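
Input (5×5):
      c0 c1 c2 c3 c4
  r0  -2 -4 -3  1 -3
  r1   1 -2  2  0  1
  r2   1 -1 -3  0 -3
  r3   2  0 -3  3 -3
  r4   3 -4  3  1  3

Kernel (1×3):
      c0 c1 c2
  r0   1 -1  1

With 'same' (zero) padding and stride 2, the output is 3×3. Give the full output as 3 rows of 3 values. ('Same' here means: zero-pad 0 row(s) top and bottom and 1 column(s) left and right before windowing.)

-2 0 4
-2 2 3
-7 -6 -2

Output[0,0]: The receptive field on the zero-padded input at this output position is [0 -2 -4]. Elementwise product with the kernel and sum: 0·1 + -2·-1 + -4·1.
Output[0,1]: The receptive field on the zero-padded input at this output position is [-4 -3 1]. Elementwise product with the kernel and sum: -4·1 + -3·-1 + 1·1.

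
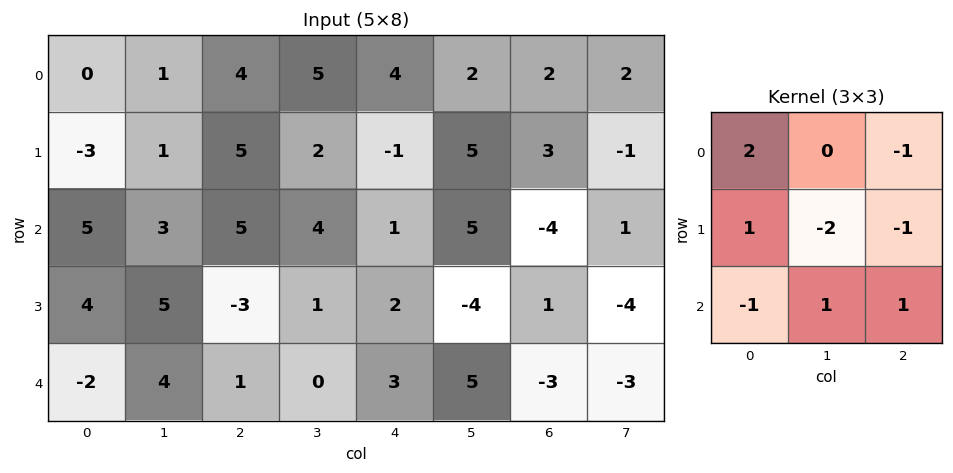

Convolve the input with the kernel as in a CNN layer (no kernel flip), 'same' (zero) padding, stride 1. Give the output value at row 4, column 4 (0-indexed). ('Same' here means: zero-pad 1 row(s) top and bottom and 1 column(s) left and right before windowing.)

The receptive field on the zero-padded input at this output position is [1 2 -4 / 0 3 5 / 0 0 0]. Elementwise product with the kernel and sum: 1·2 + -4·-1 + 0·1 + 3·-2 + 5·-1 + 0·-1 + 0·1 + 0·1.

-5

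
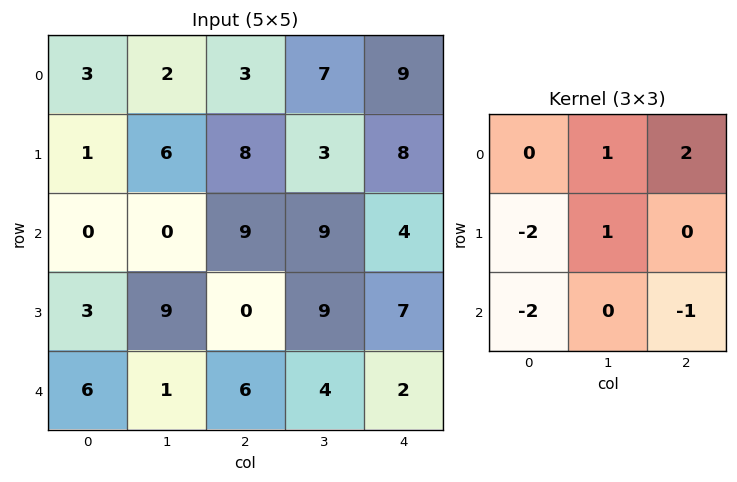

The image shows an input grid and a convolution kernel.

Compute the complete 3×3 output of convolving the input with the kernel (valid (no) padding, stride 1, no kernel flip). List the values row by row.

Output[0,0]: The receptive field on the input at this output position is [3 2 3 / 1 6 8 / 0 0 9]. Elementwise product with the kernel and sum: 2·1 + 3·2 + 1·-2 + 6·1 + 0·-2 + 9·-1.
Output[0,1]: The receptive field on the input at this output position is [2 3 7 / 6 8 3 / 0 9 9]. Elementwise product with the kernel and sum: 3·1 + 7·2 + 6·-2 + 8·1 + 0·-2 + 9·-1.

3 4 -10
16 -4 3
3 3 12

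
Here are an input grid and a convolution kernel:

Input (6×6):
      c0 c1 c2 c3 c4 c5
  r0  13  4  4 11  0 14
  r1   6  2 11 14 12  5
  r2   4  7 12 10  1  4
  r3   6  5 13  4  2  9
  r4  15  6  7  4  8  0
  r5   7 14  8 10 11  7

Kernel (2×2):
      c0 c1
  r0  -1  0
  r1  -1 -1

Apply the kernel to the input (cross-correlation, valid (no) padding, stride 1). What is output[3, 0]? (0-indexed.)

The receptive field on the input at this output position is [6 5 / 15 6]. Elementwise product with the kernel and sum: 6·-1 + 15·-1 + 6·-1.

-27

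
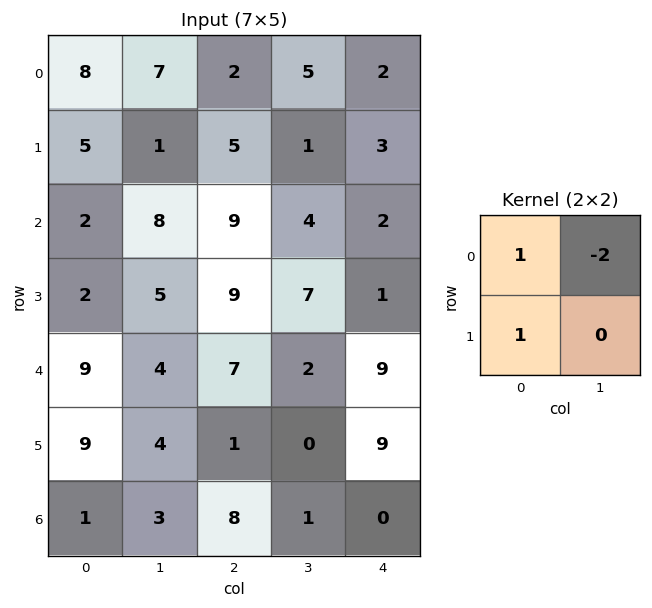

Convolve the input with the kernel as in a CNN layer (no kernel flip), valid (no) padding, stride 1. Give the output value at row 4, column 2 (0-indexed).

4

The receptive field on the input at this output position is [7 2 / 1 0]. Elementwise product with the kernel and sum: 7·1 + 2·-2 + 1·1.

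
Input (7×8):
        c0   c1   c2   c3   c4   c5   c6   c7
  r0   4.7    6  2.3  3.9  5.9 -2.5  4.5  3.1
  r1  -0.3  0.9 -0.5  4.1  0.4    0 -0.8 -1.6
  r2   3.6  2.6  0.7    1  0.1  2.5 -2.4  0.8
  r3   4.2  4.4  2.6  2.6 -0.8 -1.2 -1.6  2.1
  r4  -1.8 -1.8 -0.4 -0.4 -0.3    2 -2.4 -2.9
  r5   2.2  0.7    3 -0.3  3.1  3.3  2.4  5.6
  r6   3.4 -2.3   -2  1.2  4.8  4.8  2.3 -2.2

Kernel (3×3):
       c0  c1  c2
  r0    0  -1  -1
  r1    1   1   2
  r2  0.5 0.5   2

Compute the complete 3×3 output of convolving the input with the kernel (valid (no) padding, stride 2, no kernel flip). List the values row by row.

Output[0,0]: The receptive field on the input at this output position is [4.7 6 2.3 / -0.3 0.9 -0.5 / 3.6 2.6 0.7]. Elementwise product with the kernel and sum: 6·-1 + 2.3·-1 + -0.3·1 + 0.9·1 + -0.5·2 + 3.6·0.5 + 2.6·0.5 + 0.7·2.

-4.2 -4.35 -6.7
7.9 1.5 -9.25
7.65 18.8 21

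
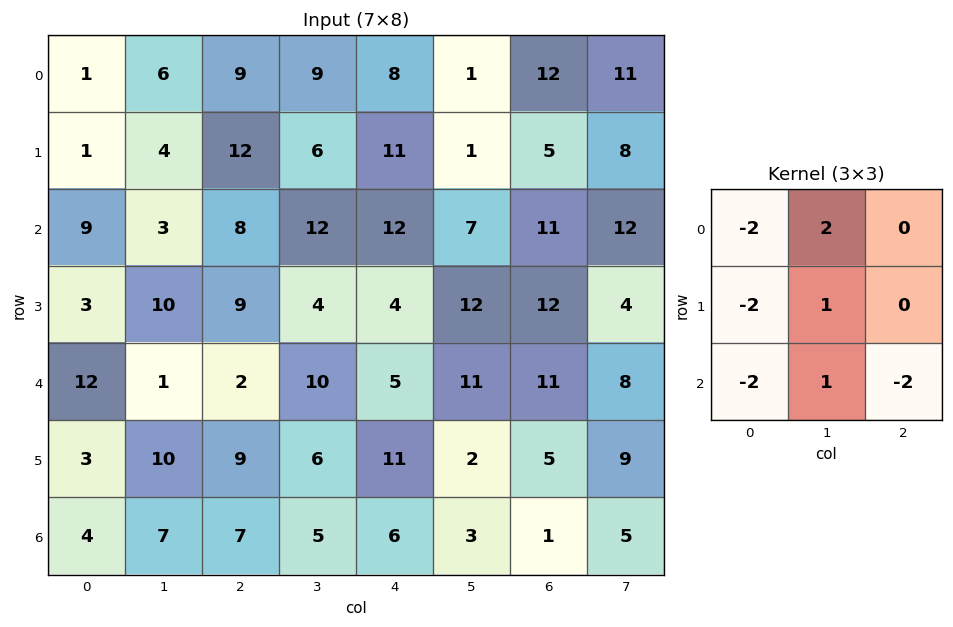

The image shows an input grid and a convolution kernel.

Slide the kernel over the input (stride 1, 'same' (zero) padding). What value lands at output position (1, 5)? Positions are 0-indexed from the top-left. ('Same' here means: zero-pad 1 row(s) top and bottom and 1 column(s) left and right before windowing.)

-74

The receptive field on the zero-padded input at this output position is [8 1 12 / 11 1 5 / 12 7 11]. Elementwise product with the kernel and sum: 8·-2 + 1·2 + 11·-2 + 1·1 + 12·-2 + 7·1 + 11·-2.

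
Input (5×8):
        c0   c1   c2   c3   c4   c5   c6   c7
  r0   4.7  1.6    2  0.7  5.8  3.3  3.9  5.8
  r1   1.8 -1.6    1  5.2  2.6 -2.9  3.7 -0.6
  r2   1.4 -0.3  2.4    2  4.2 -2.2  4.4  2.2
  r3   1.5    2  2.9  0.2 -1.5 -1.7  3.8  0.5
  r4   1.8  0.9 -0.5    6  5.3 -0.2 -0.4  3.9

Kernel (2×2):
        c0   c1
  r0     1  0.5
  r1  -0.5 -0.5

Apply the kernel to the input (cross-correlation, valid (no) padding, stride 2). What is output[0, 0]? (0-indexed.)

5.4

The receptive field on the input at this output position is [4.7 1.6 / 1.8 -1.6]. Elementwise product with the kernel and sum: 4.7·1 + 1.6·0.5 + 1.8·-0.5 + -1.6·-0.5.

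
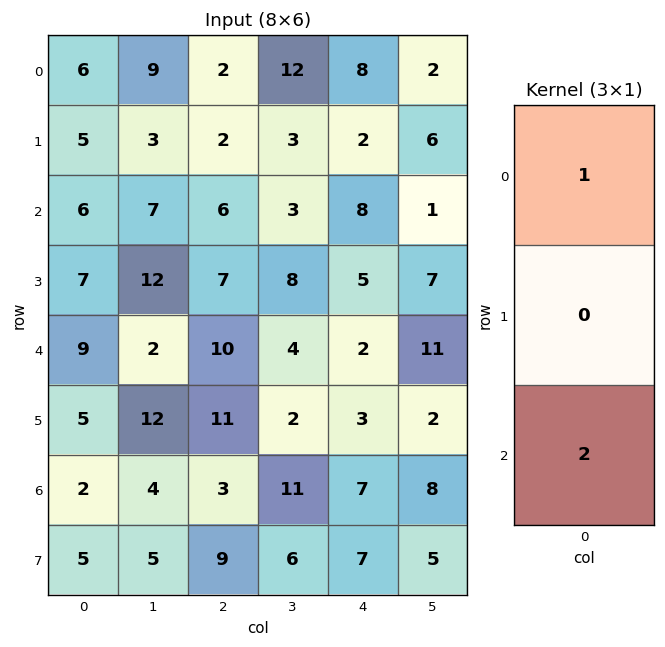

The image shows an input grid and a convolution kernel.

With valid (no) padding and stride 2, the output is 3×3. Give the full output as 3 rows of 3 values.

18 14 24
24 26 12
13 16 16

Output[0,0]: The receptive field on the input at this output position is [6 / 5 / 6]. Elementwise product with the kernel and sum: 6·1 + 6·2.
Output[0,1]: The receptive field on the input at this output position is [2 / 2 / 6]. Elementwise product with the kernel and sum: 2·1 + 6·2.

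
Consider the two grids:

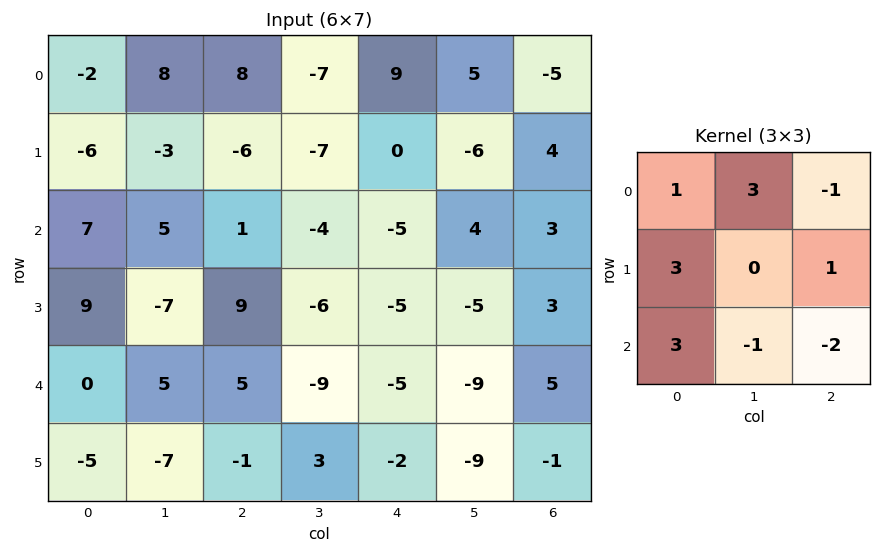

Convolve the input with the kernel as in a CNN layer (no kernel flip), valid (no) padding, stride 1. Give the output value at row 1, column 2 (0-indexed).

14

The receptive field on the input at this output position is [-6 -7 0 / 1 -4 -5 / 9 -6 -5]. Elementwise product with the kernel and sum: -6·1 + -7·3 + 0·-1 + 1·3 + -5·1 + 9·3 + -6·-1 + -5·-2.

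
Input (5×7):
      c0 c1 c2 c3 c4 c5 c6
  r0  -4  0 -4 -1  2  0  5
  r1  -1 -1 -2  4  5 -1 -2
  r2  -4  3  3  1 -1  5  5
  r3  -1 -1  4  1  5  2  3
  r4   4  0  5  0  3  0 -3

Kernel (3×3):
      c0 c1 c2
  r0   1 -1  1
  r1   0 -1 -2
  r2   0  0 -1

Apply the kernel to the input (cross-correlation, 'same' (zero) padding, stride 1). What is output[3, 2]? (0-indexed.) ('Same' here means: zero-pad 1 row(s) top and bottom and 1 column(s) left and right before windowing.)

The receptive field on the zero-padded input at this output position is [3 3 1 / -1 4 1 / 0 5 0]. Elementwise product with the kernel and sum: 3·1 + 3·-1 + 1·1 + 4·-1 + 1·-2 + 0·-1.

-5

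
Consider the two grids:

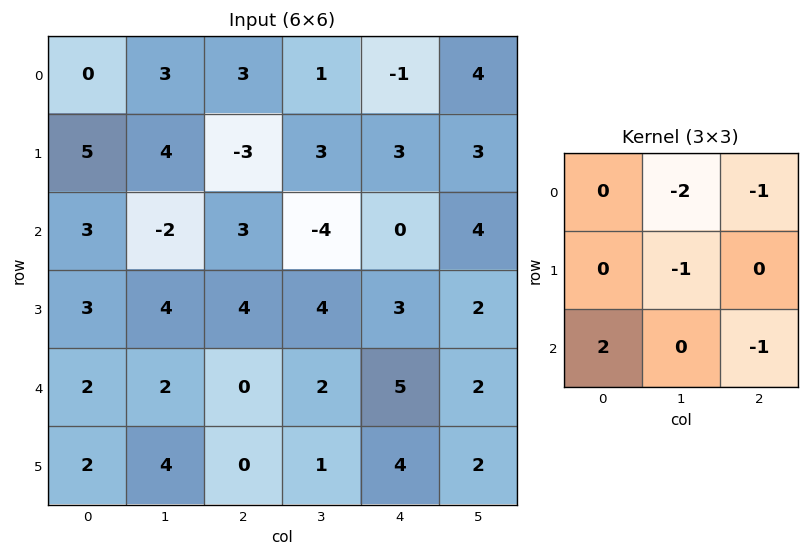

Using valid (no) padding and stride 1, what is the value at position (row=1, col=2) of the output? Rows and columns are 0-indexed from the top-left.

The receptive field on the input at this output position is [-3 3 3 / 3 -4 0 / 4 4 3]. Elementwise product with the kernel and sum: 3·-2 + 3·-1 + -4·-1 + 4·2 + 3·-1.

0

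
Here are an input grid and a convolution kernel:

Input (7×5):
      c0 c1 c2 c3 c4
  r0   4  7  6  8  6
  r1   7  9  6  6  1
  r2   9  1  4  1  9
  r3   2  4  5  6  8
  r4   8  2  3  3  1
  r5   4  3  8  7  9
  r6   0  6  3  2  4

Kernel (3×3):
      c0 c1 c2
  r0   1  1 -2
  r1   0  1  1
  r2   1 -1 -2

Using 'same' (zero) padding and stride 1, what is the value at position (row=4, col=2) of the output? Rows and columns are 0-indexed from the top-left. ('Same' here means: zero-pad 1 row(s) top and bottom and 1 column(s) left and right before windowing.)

The receptive field on the zero-padded input at this output position is [4 5 6 / 2 3 3 / 3 8 7]. Elementwise product with the kernel and sum: 4·1 + 5·1 + 6·-2 + 3·1 + 3·1 + 3·1 + 8·-1 + 7·-2.

-16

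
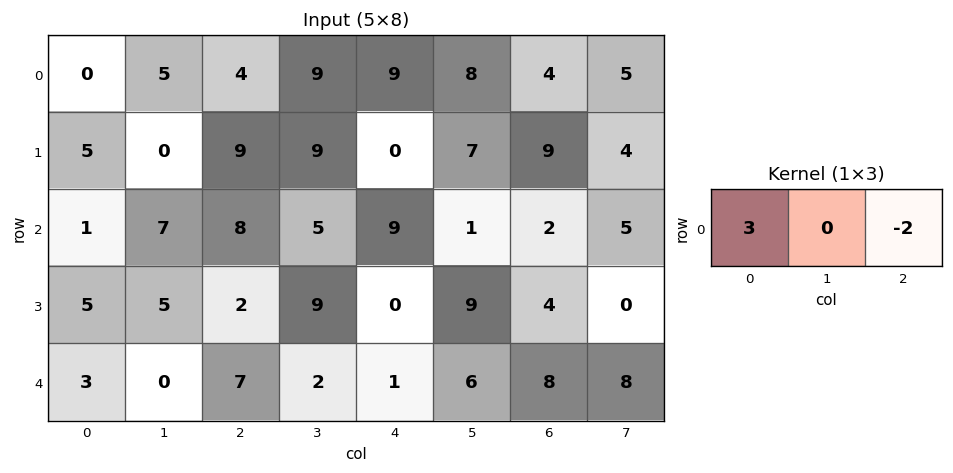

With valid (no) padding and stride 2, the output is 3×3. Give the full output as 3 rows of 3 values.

-8 -6 19
-13 6 23
-5 19 -13

Output[0,0]: The receptive field on the input at this output position is [0 5 4]. Elementwise product with the kernel and sum: 0·3 + 4·-2.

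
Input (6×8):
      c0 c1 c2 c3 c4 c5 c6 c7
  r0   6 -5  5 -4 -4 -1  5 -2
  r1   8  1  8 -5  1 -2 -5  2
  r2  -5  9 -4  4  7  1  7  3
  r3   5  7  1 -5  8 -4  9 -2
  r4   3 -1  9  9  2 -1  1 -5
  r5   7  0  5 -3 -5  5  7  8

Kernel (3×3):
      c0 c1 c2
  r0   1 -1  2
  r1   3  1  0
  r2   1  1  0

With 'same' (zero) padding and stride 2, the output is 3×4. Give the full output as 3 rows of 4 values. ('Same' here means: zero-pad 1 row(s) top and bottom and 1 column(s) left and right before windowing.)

Output[0,0]: The receptive field on the zero-padded input at this output position is [0 0 0 / 0 6 -5 / 0 8 1]. Elementwise product with the kernel and sum: 0·1 + 0·-1 + 0·2 + 0·3 + 6·1 + 0·1 + 8·1.

14 -1 -20 -5
-6 14 12 22
19 7 0 -7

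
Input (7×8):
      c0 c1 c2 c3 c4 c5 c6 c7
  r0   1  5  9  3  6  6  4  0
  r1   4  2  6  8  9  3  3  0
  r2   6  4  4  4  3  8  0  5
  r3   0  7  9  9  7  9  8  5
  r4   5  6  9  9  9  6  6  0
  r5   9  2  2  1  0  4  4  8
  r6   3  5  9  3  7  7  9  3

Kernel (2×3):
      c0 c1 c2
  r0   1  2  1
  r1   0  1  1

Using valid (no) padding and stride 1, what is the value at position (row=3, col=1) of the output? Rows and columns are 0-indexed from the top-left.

52

The receptive field on the input at this output position is [7 9 9 / 6 9 9]. Elementwise product with the kernel and sum: 7·1 + 9·2 + 9·1 + 9·1 + 9·1.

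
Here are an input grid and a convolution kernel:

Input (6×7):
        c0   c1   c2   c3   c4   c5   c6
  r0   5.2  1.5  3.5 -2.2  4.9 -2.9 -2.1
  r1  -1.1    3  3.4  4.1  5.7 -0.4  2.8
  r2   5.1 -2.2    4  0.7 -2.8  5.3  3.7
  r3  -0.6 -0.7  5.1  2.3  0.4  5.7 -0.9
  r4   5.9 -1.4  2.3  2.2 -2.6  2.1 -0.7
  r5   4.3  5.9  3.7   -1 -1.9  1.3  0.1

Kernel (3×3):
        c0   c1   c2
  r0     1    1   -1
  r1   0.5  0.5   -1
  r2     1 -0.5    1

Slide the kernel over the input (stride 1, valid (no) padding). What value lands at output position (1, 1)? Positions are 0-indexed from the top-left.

The receptive field on the input at this output position is [3 3.4 4.1 / -2.2 4 0.7 / -0.7 5.1 2.3]. Elementwise product with the kernel and sum: 3·1 + 3.4·1 + 4.1·-1 + -2.2·0.5 + 4·0.5 + 0.7·-1 + -0.7·1 + 5.1·-0.5 + 2.3·1.

1.55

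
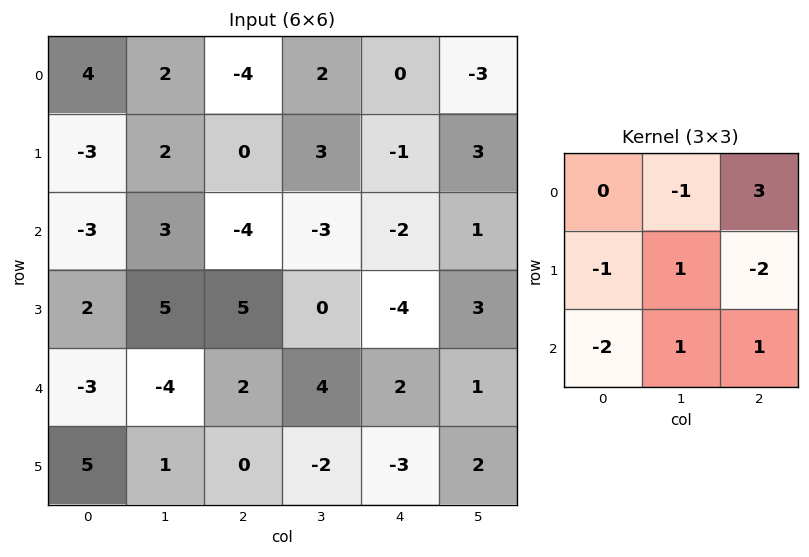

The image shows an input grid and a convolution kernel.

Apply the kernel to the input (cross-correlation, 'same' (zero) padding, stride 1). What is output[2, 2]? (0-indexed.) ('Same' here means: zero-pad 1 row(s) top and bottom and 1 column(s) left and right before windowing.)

The receptive field on the zero-padded input at this output position is [2 0 3 / 3 -4 -3 / 5 5 0]. Elementwise product with the kernel and sum: 0·-1 + 3·3 + 3·-1 + -4·1 + -3·-2 + 5·-2 + 5·1 + 0·1.

3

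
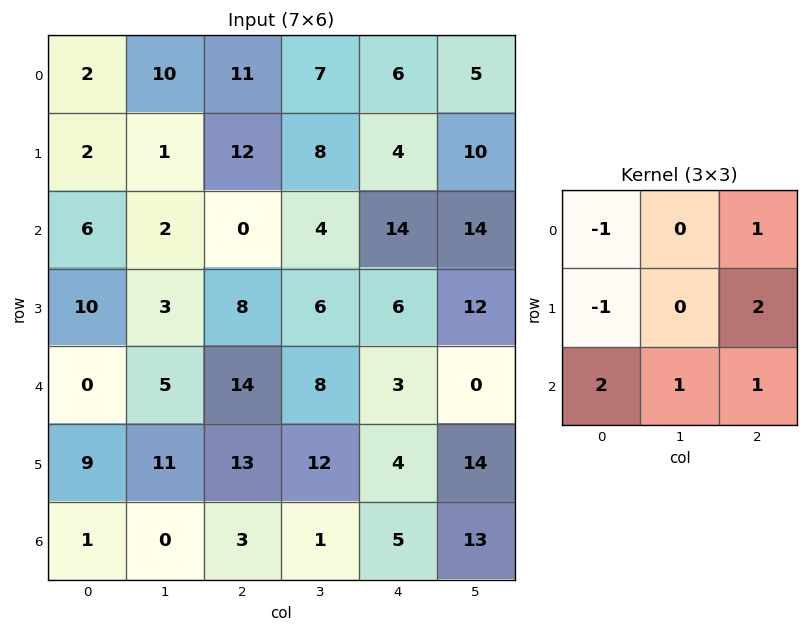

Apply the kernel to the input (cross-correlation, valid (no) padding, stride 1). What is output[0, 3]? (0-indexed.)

46

The receptive field on the input at this output position is [7 6 5 / 8 4 10 / 4 14 14]. Elementwise product with the kernel and sum: 7·-1 + 5·1 + 8·-1 + 10·2 + 4·2 + 14·1 + 14·1.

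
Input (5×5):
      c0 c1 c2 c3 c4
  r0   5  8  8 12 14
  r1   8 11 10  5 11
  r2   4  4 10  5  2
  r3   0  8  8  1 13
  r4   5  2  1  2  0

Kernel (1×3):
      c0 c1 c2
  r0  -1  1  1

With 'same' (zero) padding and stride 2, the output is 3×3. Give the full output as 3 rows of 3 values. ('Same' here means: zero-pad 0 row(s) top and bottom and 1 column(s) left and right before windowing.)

13 12 2
8 11 -3
7 1 -2

Output[0,0]: The receptive field on the zero-padded input at this output position is [0 5 8]. Elementwise product with the kernel and sum: 0·-1 + 5·1 + 8·1.
Output[0,1]: The receptive field on the zero-padded input at this output position is [8 8 12]. Elementwise product with the kernel and sum: 8·-1 + 8·1 + 12·1.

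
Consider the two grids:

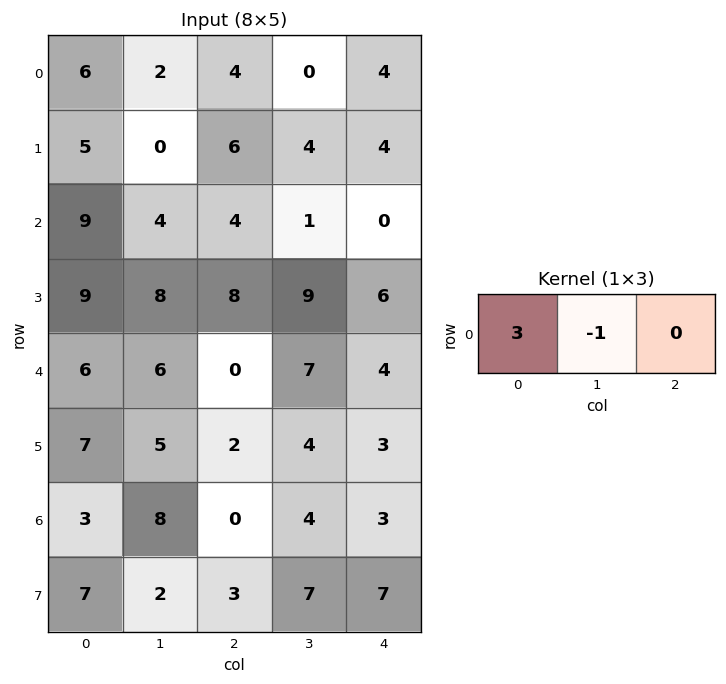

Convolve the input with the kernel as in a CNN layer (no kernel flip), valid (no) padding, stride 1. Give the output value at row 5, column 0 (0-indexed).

16

The receptive field on the input at this output position is [7 5 2]. Elementwise product with the kernel and sum: 7·3 + 5·-1.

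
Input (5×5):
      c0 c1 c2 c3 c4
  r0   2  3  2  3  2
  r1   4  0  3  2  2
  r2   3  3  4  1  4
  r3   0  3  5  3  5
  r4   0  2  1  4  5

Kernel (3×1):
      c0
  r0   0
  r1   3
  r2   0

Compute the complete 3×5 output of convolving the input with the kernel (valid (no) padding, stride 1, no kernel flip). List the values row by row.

Output[0,0]: The receptive field on the input at this output position is [2 / 4 / 3]. Elementwise product with the kernel and sum: 4·3.
Output[0,1]: The receptive field on the input at this output position is [3 / 0 / 3]. Elementwise product with the kernel and sum: 0·3.

12 0 9 6 6
9 9 12 3 12
0 9 15 9 15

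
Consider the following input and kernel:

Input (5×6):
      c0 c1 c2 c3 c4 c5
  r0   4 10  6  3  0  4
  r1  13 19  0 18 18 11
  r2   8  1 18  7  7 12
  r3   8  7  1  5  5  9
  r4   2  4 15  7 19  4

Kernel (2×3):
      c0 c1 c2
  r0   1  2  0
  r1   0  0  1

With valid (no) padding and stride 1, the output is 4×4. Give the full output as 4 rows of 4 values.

24 40 30 14
69 26 43 66
11 42 37 30
37 16 30 19

Output[0,0]: The receptive field on the input at this output position is [4 10 6 / 13 19 0]. Elementwise product with the kernel and sum: 4·1 + 10·2 + 0·1.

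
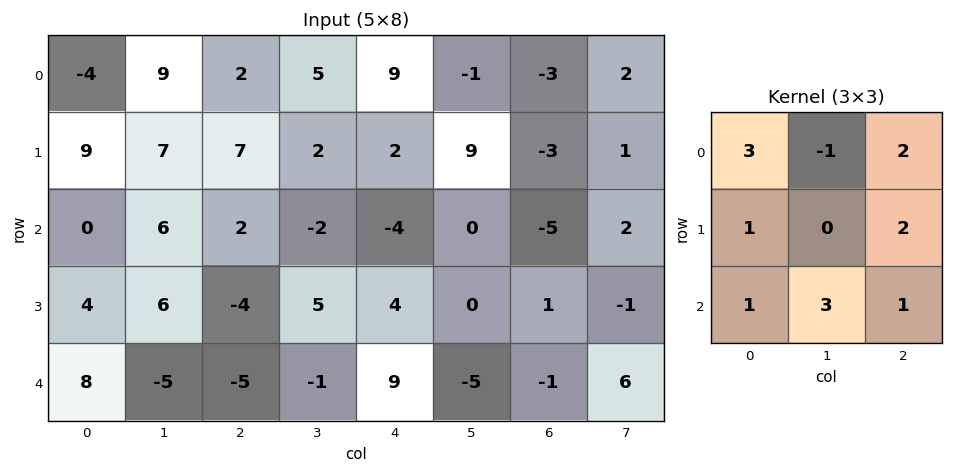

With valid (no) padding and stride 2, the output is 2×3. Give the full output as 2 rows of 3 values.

26 22 9
-18 5 -23

Output[0,0]: The receptive field on the input at this output position is [-4 9 2 / 9 7 7 / 0 6 2]. Elementwise product with the kernel and sum: -4·3 + 9·-1 + 2·2 + 9·1 + 7·2 + 0·1 + 6·3 + 2·1.
Output[0,1]: The receptive field on the input at this output position is [2 5 9 / 7 2 2 / 2 -2 -4]. Elementwise product with the kernel and sum: 2·3 + 5·-1 + 9·2 + 7·1 + 2·2 + 2·1 + -2·3 + -4·1.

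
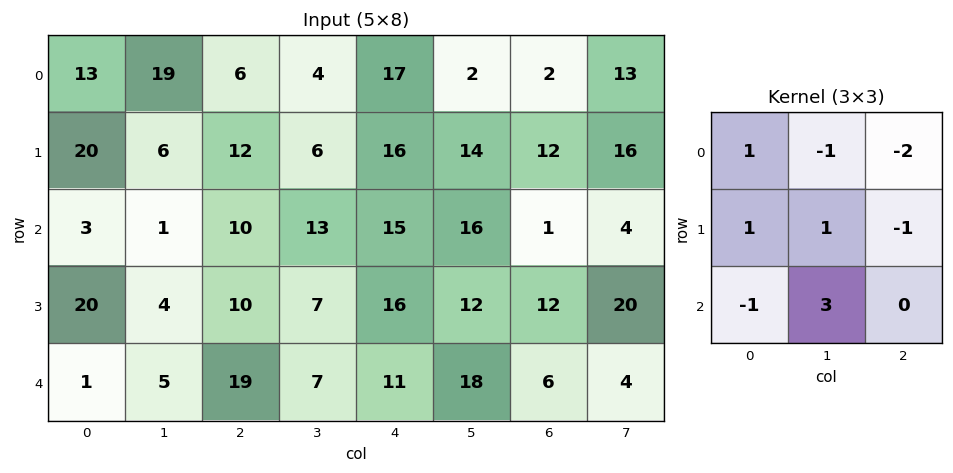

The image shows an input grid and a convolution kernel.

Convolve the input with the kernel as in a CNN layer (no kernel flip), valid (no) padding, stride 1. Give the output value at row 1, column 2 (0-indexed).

The receptive field on the input at this output position is [12 6 16 / 10 13 15 / 10 7 16]. Elementwise product with the kernel and sum: 12·1 + 6·-1 + 16·-2 + 10·1 + 13·1 + 15·-1 + 10·-1 + 7·3.

-7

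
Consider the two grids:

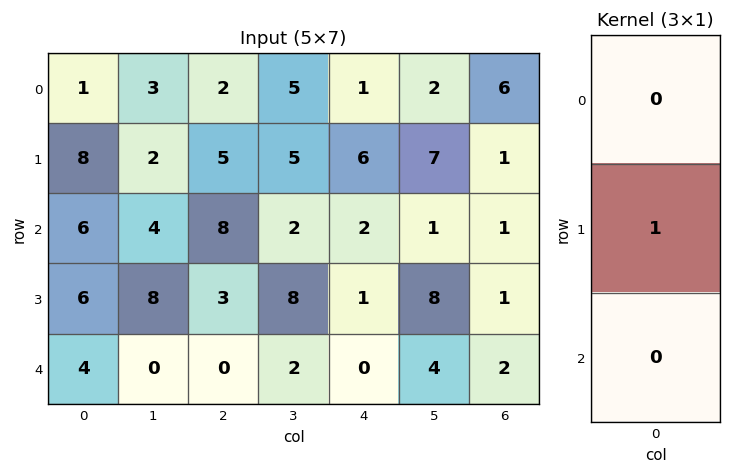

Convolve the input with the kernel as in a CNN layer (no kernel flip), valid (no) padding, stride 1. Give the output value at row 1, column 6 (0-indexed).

The receptive field on the input at this output position is [1 / 1 / 1]. Elementwise product with the kernel and sum: 1·1.

1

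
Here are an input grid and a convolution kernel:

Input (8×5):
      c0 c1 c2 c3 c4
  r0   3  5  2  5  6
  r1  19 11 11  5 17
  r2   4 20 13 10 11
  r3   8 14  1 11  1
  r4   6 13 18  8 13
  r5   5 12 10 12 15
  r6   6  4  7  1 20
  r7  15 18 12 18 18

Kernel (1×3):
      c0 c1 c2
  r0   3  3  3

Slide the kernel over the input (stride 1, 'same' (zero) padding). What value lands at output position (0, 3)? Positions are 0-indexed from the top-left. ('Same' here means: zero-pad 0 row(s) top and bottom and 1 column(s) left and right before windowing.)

39

The receptive field on the zero-padded input at this output position is [2 5 6]. Elementwise product with the kernel and sum: 2·3 + 5·3 + 6·3.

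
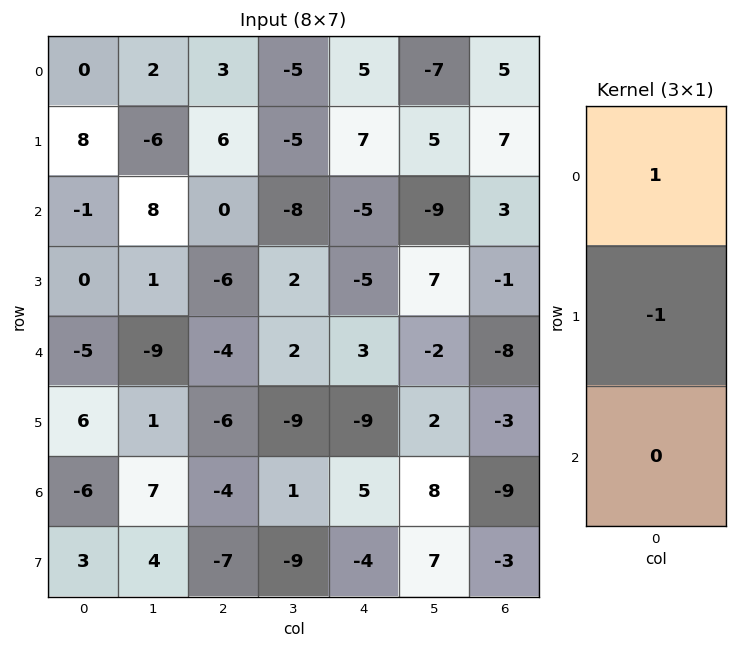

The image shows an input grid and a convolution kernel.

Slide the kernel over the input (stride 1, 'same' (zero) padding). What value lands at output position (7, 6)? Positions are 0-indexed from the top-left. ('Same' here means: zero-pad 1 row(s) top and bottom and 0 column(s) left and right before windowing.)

The receptive field on the zero-padded input at this output position is [-9 / -3 / 0]. Elementwise product with the kernel and sum: -9·1 + -3·-1.

-6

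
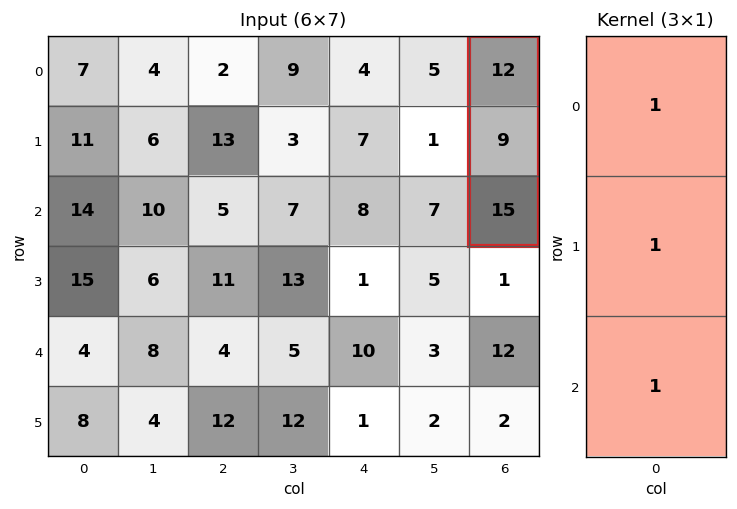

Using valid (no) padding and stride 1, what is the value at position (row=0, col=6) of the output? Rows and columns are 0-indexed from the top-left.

36

The receptive field on the input at this output position is [12 / 9 / 15]. Elementwise product with the kernel and sum: 12·1 + 9·1 + 15·1.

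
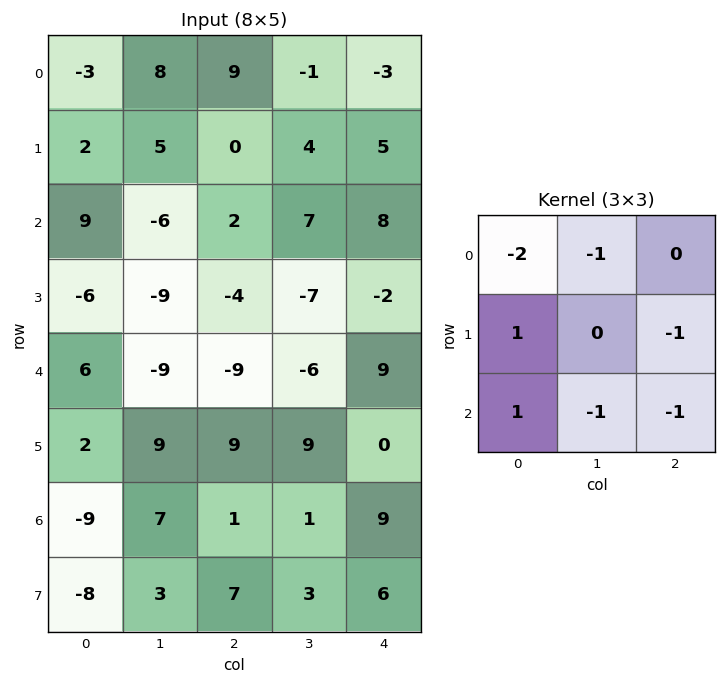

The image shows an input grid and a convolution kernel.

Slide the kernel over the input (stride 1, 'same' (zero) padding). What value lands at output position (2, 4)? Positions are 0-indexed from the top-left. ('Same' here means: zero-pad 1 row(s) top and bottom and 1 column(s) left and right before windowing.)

-11

The receptive field on the zero-padded input at this output position is [4 5 0 / 7 8 0 / -7 -2 0]. Elementwise product with the kernel and sum: 4·-2 + 5·-1 + 7·1 + 0·-1 + -7·1 + -2·-1 + 0·-1.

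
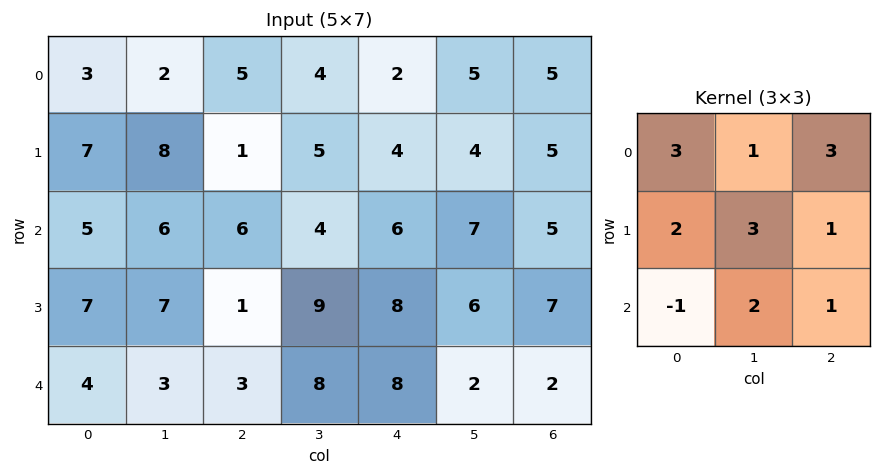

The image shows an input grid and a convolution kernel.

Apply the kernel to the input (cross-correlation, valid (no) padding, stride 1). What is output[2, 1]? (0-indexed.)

The receptive field on the input at this output position is [6 6 4 / 7 1 9 / 3 3 8]. Elementwise product with the kernel and sum: 6·3 + 6·1 + 4·3 + 7·2 + 1·3 + 9·1 + 3·-1 + 3·2 + 8·1.

73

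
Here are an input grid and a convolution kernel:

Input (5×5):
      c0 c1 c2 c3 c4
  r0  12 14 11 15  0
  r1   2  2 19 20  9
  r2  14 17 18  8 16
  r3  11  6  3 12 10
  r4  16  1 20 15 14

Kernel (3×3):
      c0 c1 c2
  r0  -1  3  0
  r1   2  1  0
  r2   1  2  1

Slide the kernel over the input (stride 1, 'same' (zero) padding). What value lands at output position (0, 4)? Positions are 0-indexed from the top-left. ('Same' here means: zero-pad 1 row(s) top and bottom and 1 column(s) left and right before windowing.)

68

The receptive field on the zero-padded input at this output position is [0 0 0 / 15 0 0 / 20 9 0]. Elementwise product with the kernel and sum: 0·-1 + 0·3 + 15·2 + 0·1 + 20·1 + 9·2 + 0·1.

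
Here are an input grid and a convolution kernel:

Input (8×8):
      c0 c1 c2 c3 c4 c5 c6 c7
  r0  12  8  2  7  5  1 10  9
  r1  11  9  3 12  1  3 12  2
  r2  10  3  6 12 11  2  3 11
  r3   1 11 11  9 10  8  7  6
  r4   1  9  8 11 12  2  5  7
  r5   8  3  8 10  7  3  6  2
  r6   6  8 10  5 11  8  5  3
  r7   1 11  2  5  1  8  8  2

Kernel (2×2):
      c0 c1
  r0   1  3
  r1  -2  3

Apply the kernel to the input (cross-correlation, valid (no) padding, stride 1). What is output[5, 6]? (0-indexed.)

The receptive field on the input at this output position is [6 2 / 5 3]. Elementwise product with the kernel and sum: 6·1 + 2·3 + 5·-2 + 3·3.

11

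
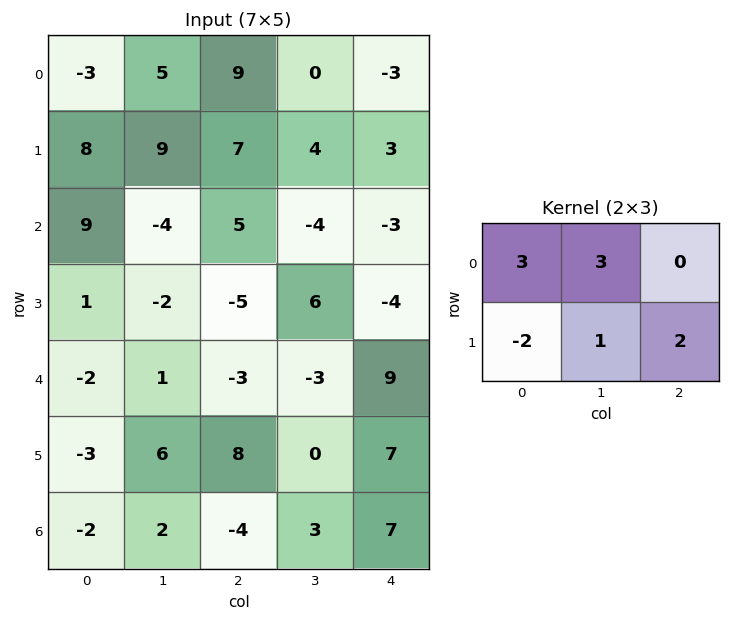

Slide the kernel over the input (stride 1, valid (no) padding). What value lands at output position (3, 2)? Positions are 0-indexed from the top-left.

The receptive field on the input at this output position is [-5 6 -4 / -3 -3 9]. Elementwise product with the kernel and sum: -5·3 + 6·3 + -3·-2 + -3·1 + 9·2.

24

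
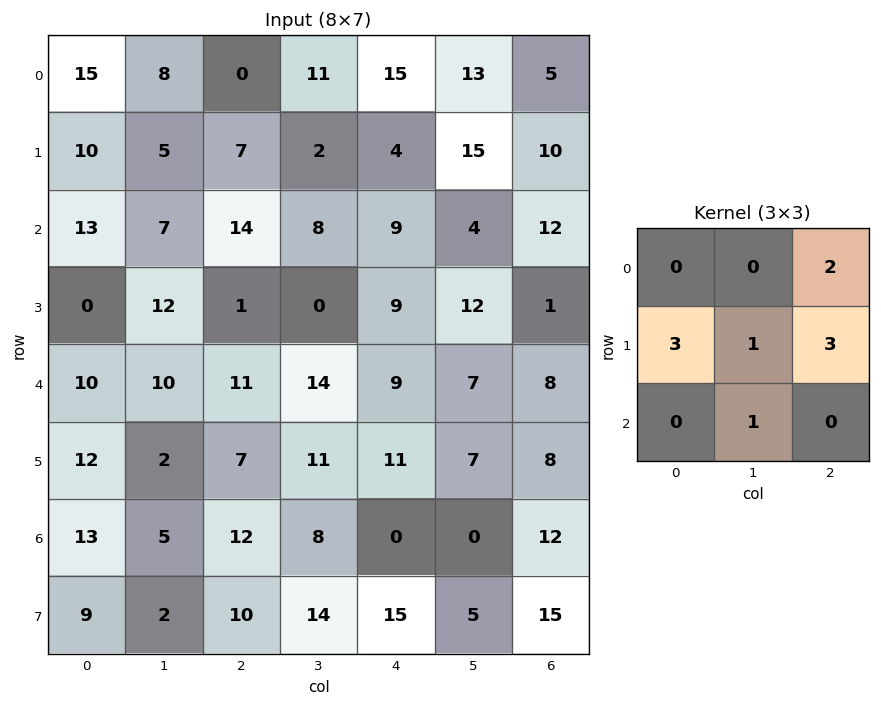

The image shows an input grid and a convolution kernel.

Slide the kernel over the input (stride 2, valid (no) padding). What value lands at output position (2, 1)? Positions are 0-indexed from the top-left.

The receptive field on the input at this output position is [11 14 9 / 7 11 11 / 12 8 0]. Elementwise product with the kernel and sum: 9·2 + 7·3 + 11·1 + 11·3 + 8·1.

91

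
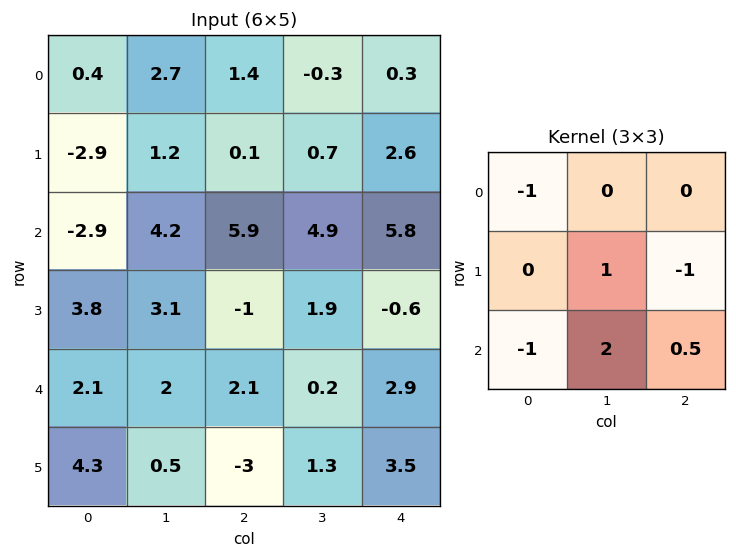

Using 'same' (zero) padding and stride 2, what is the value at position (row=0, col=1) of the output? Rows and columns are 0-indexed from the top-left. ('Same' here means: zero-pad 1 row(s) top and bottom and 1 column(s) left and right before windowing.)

The receptive field on the zero-padded input at this output position is [0 0 0 / 2.7 1.4 -0.3 / 1.2 0.1 0.7]. Elementwise product with the kernel and sum: 0·-1 + 1.4·1 + -0.3·-1 + 1.2·-1 + 0.1·2 + 0.7·0.5.

1.05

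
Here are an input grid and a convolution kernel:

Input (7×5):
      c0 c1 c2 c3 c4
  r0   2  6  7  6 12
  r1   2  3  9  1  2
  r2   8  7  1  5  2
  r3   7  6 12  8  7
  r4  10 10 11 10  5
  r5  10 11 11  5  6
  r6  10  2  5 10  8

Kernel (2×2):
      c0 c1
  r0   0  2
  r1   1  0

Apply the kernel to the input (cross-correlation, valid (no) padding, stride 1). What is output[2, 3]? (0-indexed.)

The receptive field on the input at this output position is [5 2 / 8 7]. Elementwise product with the kernel and sum: 2·2 + 8·1.

12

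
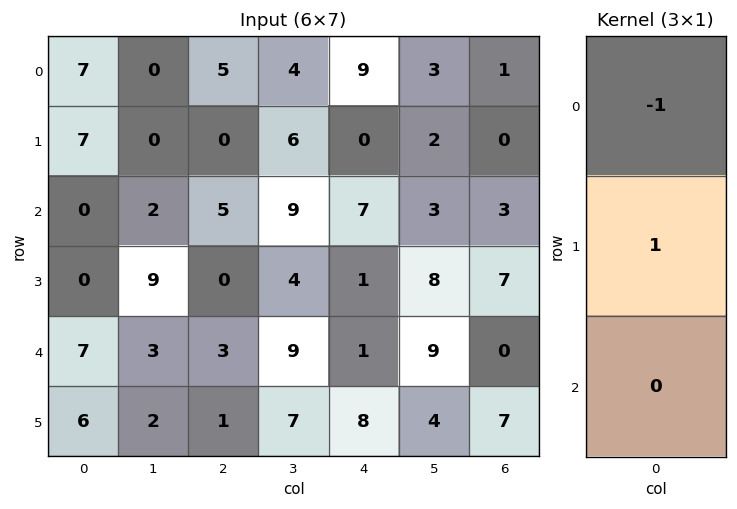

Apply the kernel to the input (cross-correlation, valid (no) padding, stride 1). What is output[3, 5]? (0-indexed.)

The receptive field on the input at this output position is [8 / 9 / 4]. Elementwise product with the kernel and sum: 8·-1 + 9·1.

1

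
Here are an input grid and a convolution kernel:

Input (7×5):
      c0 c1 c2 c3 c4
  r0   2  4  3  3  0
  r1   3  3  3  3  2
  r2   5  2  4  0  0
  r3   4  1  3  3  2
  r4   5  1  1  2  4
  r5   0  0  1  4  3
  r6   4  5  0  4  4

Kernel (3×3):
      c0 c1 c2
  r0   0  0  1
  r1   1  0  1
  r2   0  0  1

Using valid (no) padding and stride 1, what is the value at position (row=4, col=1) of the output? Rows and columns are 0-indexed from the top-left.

The receptive field on the input at this output position is [1 1 2 / 0 1 4 / 5 0 4]. Elementwise product with the kernel and sum: 2·1 + 0·1 + 4·1 + 4·1.

10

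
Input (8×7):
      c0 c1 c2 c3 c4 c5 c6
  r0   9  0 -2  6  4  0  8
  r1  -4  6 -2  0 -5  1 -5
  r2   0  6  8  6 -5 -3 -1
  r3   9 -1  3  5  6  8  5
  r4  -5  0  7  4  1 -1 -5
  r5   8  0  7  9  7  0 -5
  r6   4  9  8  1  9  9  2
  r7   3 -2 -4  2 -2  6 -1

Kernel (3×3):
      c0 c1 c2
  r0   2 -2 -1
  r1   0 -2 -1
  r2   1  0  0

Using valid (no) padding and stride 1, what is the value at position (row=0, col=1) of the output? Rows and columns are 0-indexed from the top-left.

8

The receptive field on the input at this output position is [0 -2 6 / 6 -2 0 / 6 8 6]. Elementwise product with the kernel and sum: 0·2 + -2·-2 + 6·-1 + -2·-2 + 0·-1 + 6·1.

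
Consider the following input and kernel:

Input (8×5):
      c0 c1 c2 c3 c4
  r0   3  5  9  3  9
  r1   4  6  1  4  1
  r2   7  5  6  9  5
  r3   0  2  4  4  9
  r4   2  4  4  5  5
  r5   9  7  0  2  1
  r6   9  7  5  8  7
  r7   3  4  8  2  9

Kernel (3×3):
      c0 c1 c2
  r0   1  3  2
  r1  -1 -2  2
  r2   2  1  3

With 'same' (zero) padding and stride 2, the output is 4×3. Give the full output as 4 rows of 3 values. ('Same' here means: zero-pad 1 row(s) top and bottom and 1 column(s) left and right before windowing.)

Output[0,0]: The receptive field on the zero-padded input at this output position is [0 0 0 / 0 3 5 / 0 4 6]. Elementwise product with the kernel and sum: 0·1 + 0·3 + 0·2 + 0·-1 + 3·-2 + 5·2 + 0·2 + 4·1 + 6·3.

26 8 -12
26 38 5
38 40 21
52 32 -4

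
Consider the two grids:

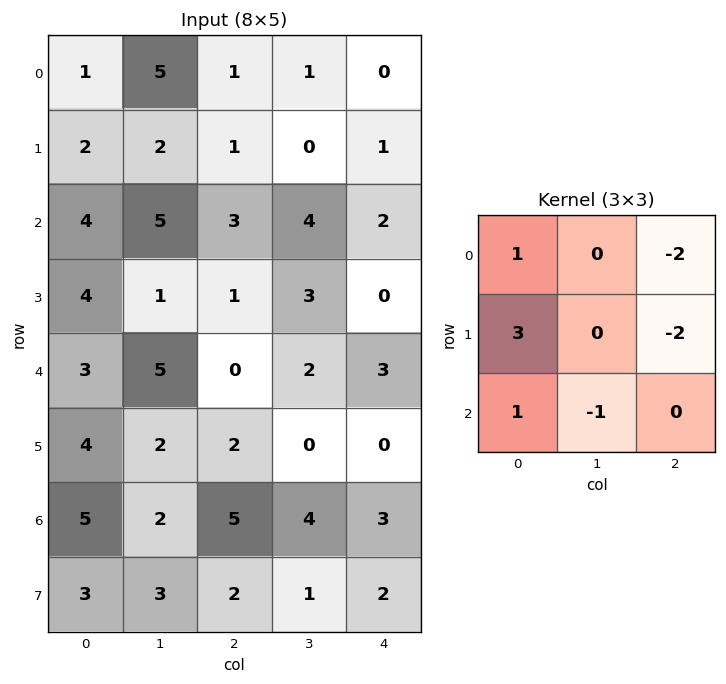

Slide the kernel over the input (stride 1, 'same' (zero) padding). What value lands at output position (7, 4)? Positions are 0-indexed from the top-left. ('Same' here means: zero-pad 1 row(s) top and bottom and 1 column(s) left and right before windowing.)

7

The receptive field on the zero-padded input at this output position is [4 3 0 / 1 2 0 / 0 0 0]. Elementwise product with the kernel and sum: 4·1 + 0·-2 + 1·3 + 0·-2 + 0·1 + 0·-1.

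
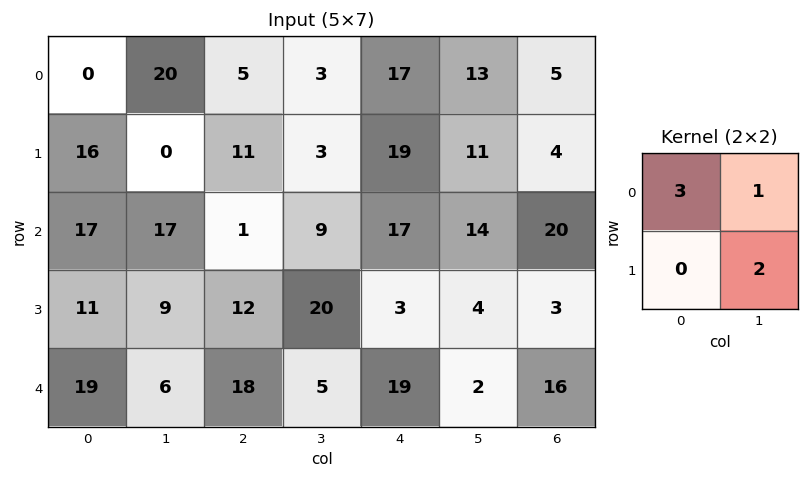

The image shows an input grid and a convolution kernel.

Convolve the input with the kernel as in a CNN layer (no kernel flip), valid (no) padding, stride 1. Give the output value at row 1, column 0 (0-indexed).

The receptive field on the input at this output position is [16 0 / 17 17]. Elementwise product with the kernel and sum: 16·3 + 0·1 + 17·2.

82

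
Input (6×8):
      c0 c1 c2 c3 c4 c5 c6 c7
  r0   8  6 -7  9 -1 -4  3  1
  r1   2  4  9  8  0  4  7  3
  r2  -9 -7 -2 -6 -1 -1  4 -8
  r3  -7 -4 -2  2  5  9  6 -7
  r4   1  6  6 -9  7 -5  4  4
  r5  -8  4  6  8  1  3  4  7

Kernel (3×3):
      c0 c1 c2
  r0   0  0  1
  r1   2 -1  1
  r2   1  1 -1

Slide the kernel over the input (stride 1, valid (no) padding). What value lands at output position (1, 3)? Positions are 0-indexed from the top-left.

-10

The receptive field on the input at this output position is [8 0 4 / -6 -1 -1 / 2 5 9]. Elementwise product with the kernel and sum: 4·1 + -6·2 + -1·-1 + -1·1 + 2·1 + 5·1 + 9·-1.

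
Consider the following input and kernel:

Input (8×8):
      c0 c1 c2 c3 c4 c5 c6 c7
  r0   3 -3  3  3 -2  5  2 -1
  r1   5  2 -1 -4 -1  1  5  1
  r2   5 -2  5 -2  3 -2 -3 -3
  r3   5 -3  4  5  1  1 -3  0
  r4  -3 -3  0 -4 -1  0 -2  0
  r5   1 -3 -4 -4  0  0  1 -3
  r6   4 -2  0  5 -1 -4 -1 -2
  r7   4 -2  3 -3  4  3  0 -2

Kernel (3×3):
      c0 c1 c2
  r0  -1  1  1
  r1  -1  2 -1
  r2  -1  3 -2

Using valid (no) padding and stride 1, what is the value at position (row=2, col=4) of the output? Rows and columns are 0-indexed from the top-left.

The receptive field on the input at this output position is [3 -2 -3 / 1 1 -3 / -1 0 -2]. Elementwise product with the kernel and sum: 3·-1 + -2·1 + -3·1 + 1·-1 + 1·2 + -3·-1 + -1·-1 + 0·3 + -2·-2.

1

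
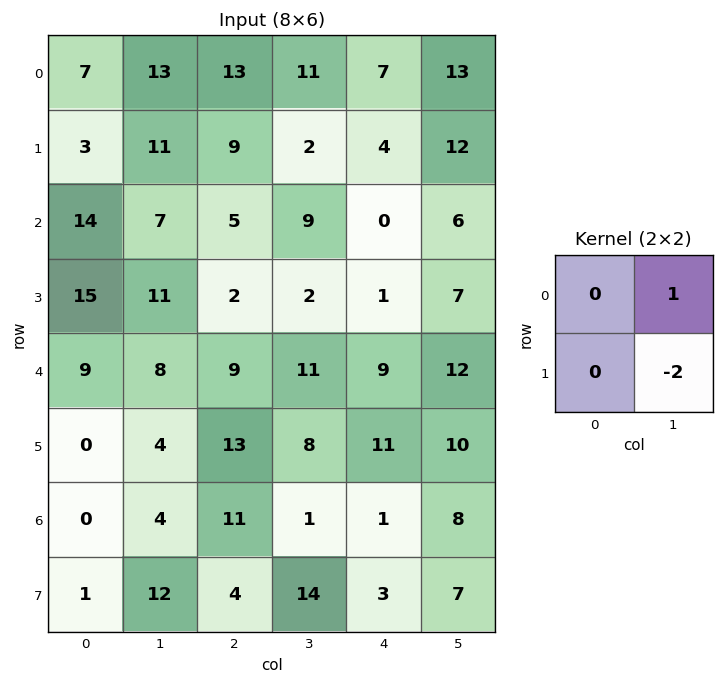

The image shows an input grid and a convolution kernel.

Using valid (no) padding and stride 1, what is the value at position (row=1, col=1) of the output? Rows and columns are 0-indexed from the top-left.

-1

The receptive field on the input at this output position is [11 9 / 7 5]. Elementwise product with the kernel and sum: 9·1 + 5·-2.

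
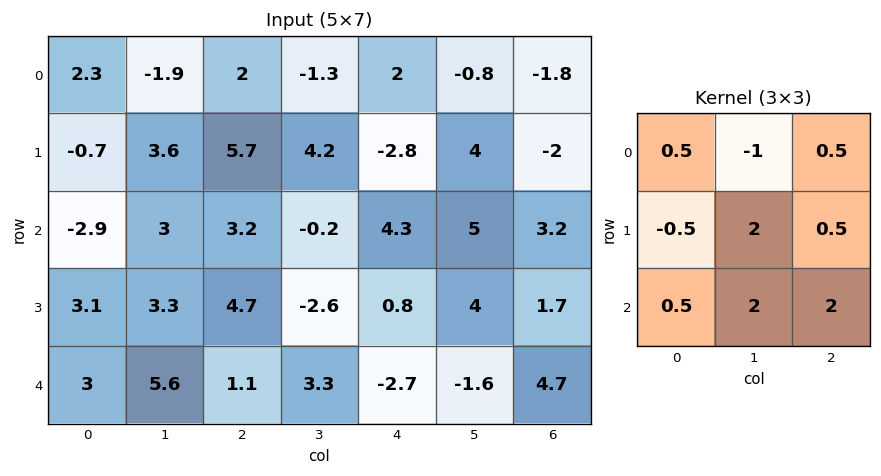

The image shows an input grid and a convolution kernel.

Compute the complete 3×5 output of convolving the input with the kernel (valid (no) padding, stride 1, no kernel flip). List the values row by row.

Output[0,0]: The receptive field on the input at this output position is [2.3 -1.9 2 / -0.7 3.6 5.7 / -2.9 3 3.2]. Elementwise product with the kernel and sum: 2.3·0.5 + -1.9·-1 + 2·0.5 + -0.7·-0.5 + 3.6·2 + 5.7·0.5 + -2.9·0.5 + 3·2 + 3.2·2.

25.4 15.6 17.25 9.75 27.85
25.5 8.85 -3.85 26.4 14.85
19.45 16.25 -1.45 -3.95 12.05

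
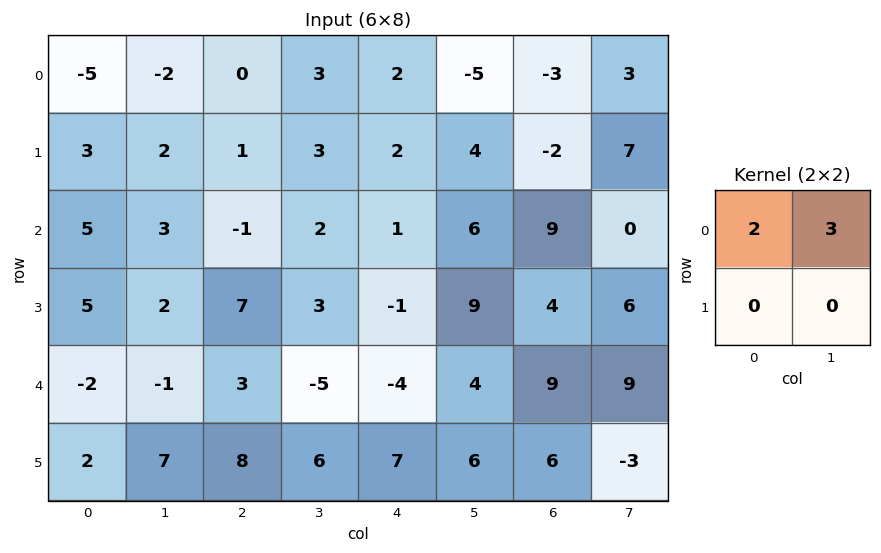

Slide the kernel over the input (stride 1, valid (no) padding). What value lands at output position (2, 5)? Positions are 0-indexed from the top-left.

39

The receptive field on the input at this output position is [6 9 / 9 4]. Elementwise product with the kernel and sum: 6·2 + 9·3.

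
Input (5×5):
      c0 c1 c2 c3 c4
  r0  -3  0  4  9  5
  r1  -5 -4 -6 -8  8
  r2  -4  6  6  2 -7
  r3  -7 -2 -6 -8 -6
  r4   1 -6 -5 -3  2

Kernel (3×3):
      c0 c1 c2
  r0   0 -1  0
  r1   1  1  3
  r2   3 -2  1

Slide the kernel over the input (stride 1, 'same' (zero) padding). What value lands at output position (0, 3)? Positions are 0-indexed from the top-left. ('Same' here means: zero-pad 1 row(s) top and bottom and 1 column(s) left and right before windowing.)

34

The receptive field on the zero-padded input at this output position is [0 0 0 / 4 9 5 / -6 -8 8]. Elementwise product with the kernel and sum: 0·-1 + 4·1 + 9·1 + 5·3 + -6·3 + -8·-2 + 8·1.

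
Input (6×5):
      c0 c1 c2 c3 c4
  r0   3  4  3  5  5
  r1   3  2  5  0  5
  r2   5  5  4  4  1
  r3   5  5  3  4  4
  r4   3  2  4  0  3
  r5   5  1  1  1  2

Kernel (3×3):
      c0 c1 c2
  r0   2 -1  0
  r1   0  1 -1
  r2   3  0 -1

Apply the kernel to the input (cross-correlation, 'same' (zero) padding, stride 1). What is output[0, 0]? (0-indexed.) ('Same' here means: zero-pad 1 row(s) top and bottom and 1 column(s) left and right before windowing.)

-3

The receptive field on the zero-padded input at this output position is [0 0 0 / 0 3 4 / 0 3 2]. Elementwise product with the kernel and sum: 0·2 + 0·-1 + 3·1 + 4·-1 + 0·3 + 2·-1.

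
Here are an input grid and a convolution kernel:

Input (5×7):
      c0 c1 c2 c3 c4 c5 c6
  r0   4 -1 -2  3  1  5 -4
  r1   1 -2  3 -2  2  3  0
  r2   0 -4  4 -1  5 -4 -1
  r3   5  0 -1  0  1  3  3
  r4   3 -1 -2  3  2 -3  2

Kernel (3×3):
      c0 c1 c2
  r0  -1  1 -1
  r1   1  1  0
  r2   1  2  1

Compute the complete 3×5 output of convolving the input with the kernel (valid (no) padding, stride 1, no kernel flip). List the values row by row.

-8 0 12 -2 9
-6 5 -4 10 12
-4 6 -5 15 -6

Output[0,0]: The receptive field on the input at this output position is [4 -1 -2 / 1 -2 3 / 0 -4 4]. Elementwise product with the kernel and sum: 4·-1 + -1·1 + -2·-1 + 1·1 + -2·1 + 0·1 + -4·2 + 4·1.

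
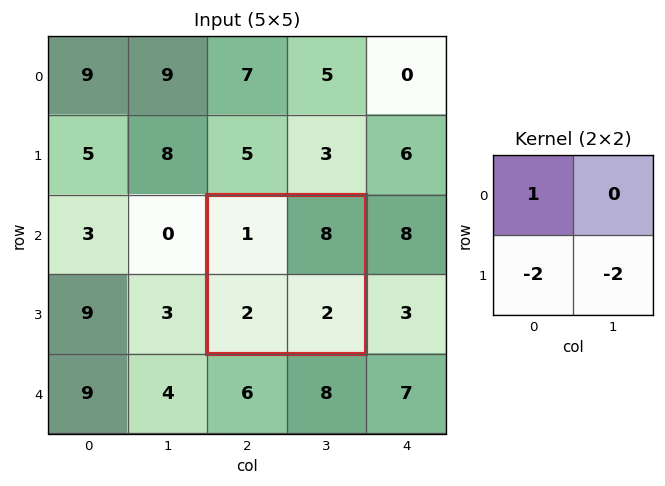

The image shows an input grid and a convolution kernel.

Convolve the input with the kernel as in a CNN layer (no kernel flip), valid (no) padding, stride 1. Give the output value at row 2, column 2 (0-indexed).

-7

The receptive field on the input at this output position is [1 8 / 2 2]. Elementwise product with the kernel and sum: 1·1 + 2·-2 + 2·-2.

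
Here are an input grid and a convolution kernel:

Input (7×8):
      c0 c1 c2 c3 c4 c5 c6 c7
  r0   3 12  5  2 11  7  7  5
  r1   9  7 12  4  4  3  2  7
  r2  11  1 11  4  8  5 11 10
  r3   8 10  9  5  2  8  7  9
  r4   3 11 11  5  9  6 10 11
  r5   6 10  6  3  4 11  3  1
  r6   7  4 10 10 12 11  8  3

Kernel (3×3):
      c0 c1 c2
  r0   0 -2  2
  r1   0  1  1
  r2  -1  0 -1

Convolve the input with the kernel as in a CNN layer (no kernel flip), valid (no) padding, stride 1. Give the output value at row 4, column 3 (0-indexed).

-12

The receptive field on the input at this output position is [5 9 6 / 3 4 11 / 10 12 11]. Elementwise product with the kernel and sum: 9·-2 + 6·2 + 4·1 + 11·1 + 10·-1 + 11·-1.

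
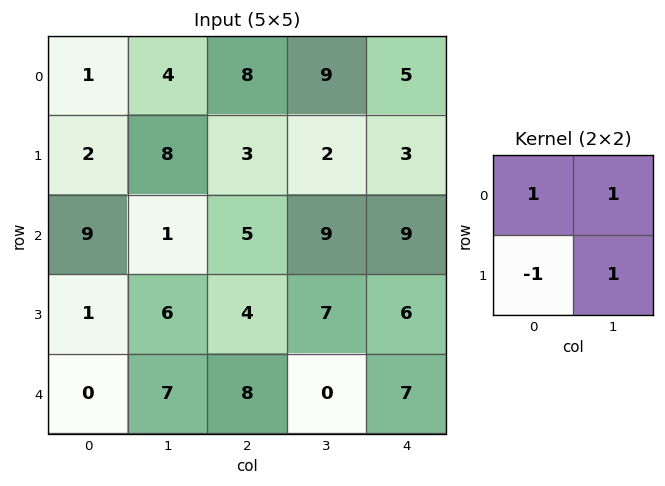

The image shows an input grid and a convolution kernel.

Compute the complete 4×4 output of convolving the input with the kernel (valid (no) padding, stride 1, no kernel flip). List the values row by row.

11 7 16 15
2 15 9 5
15 4 17 17
14 11 3 20

Output[0,0]: The receptive field on the input at this output position is [1 4 / 2 8]. Elementwise product with the kernel and sum: 1·1 + 4·1 + 2·-1 + 8·1.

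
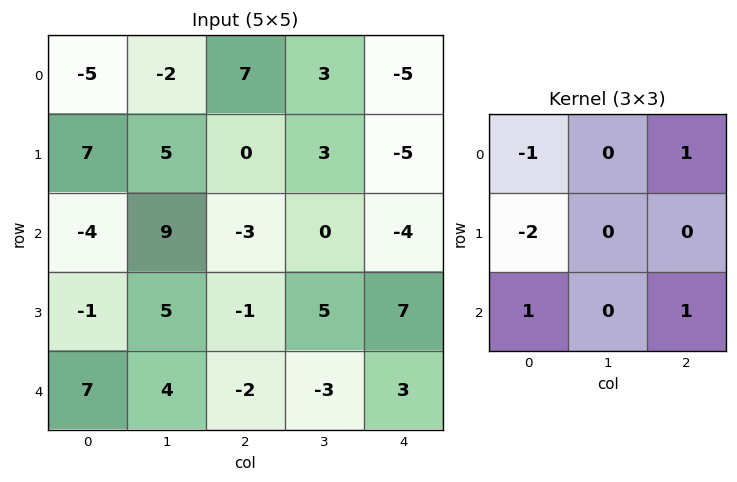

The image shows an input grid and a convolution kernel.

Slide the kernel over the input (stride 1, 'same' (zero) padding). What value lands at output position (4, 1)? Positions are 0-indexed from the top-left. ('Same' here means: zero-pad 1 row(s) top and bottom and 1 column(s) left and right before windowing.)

-14

The receptive field on the zero-padded input at this output position is [-1 5 -1 / 7 4 -2 / 0 0 0]. Elementwise product with the kernel and sum: -1·-1 + -1·1 + 7·-2 + 0·1 + 0·1.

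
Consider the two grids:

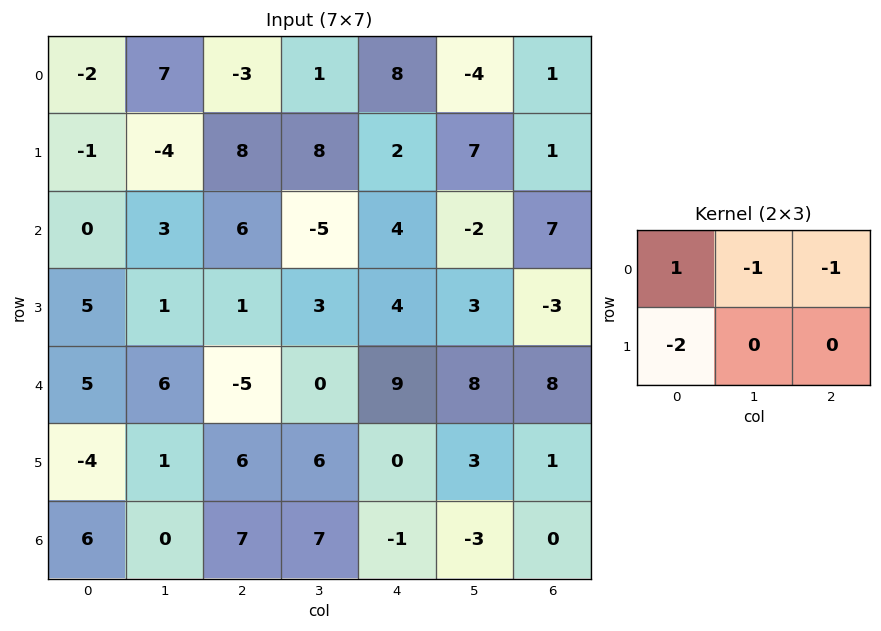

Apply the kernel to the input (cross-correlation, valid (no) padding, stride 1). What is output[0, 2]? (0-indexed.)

-28

The receptive field on the input at this output position is [-3 1 8 / 8 8 2]. Elementwise product with the kernel and sum: -3·1 + 1·-1 + 8·-1 + 8·-2.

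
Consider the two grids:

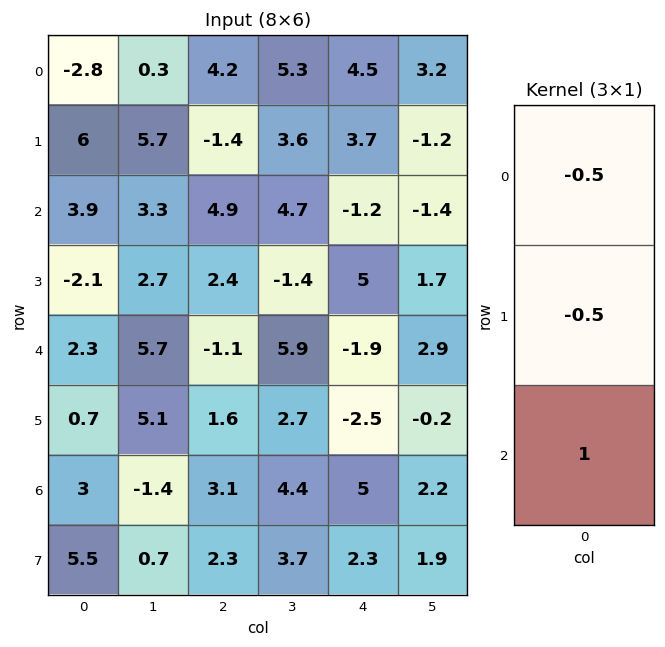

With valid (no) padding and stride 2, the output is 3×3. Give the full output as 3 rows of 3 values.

2.3 3.5 -5.3
1.4 -4.75 -3.8
1.5 2.85 7.2

Output[0,0]: The receptive field on the input at this output position is [-2.8 / 6 / 3.9]. Elementwise product with the kernel and sum: -2.8·-0.5 + 6·-0.5 + 3.9·1.
Output[0,1]: The receptive field on the input at this output position is [4.2 / -1.4 / 4.9]. Elementwise product with the kernel and sum: 4.2·-0.5 + -1.4·-0.5 + 4.9·1.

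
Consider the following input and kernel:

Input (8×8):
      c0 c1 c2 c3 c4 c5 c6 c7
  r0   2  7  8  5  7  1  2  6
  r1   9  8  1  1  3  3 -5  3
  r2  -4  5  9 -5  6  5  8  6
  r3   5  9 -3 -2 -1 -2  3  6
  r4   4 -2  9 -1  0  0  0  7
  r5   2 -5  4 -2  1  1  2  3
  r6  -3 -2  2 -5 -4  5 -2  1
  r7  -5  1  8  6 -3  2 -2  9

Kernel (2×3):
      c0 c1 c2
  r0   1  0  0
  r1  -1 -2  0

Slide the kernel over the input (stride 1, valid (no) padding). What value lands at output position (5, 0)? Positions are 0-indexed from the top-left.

The receptive field on the input at this output position is [2 -5 4 / -3 -2 2]. Elementwise product with the kernel and sum: 2·1 + -3·-1 + -2·-2.

9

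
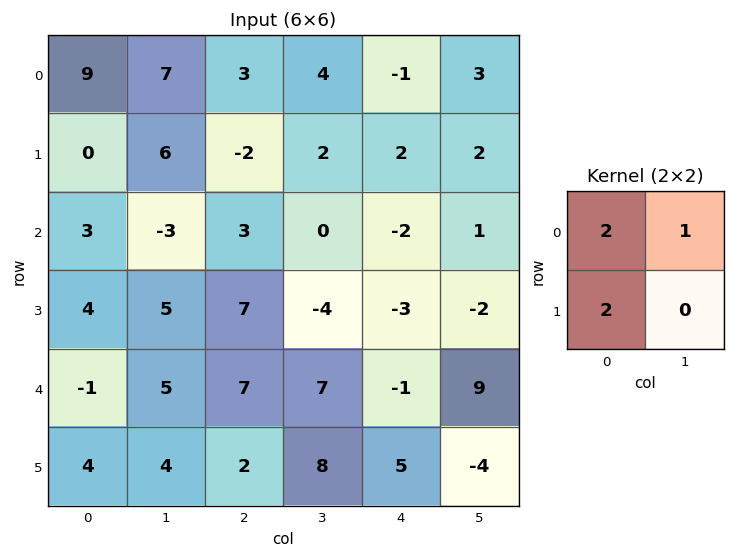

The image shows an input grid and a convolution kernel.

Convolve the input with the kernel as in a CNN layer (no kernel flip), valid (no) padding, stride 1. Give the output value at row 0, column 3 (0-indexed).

The receptive field on the input at this output position is [4 -1 / 2 2]. Elementwise product with the kernel and sum: 4·2 + -1·1 + 2·2.

11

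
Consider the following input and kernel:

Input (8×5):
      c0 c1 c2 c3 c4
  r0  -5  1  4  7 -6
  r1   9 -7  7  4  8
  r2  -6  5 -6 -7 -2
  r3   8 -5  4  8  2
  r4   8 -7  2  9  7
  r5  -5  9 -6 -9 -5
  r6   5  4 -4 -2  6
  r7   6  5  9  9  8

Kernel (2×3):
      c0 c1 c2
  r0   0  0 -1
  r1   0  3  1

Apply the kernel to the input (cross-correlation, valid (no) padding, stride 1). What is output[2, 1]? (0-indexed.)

The receptive field on the input at this output position is [5 -6 -7 / -5 4 8]. Elementwise product with the kernel and sum: -7·-1 + 4·3 + 8·1.

27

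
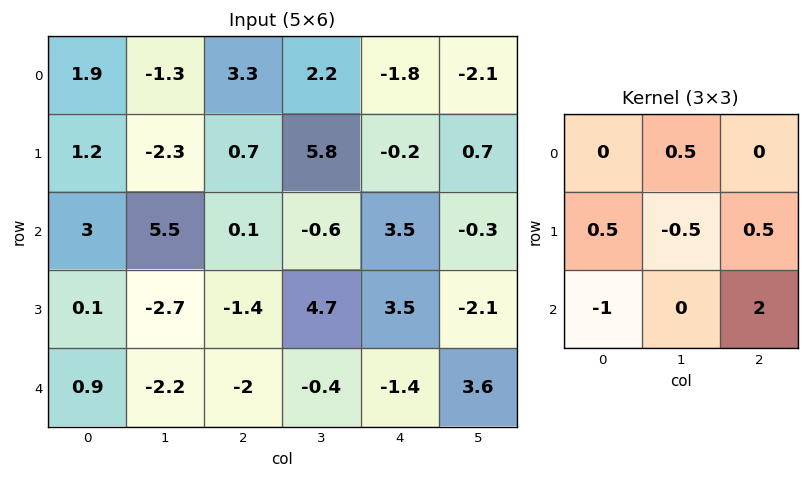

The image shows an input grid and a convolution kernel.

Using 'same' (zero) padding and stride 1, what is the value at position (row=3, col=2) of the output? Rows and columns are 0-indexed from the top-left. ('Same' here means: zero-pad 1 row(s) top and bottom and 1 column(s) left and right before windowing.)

3.15

The receptive field on the zero-padded input at this output position is [5.5 0.1 -0.6 / -2.7 -1.4 4.7 / -2.2 -2 -0.4]. Elementwise product with the kernel and sum: 0.1·0.5 + -2.7·0.5 + -1.4·-0.5 + 4.7·0.5 + -2.2·-1 + -0.4·2.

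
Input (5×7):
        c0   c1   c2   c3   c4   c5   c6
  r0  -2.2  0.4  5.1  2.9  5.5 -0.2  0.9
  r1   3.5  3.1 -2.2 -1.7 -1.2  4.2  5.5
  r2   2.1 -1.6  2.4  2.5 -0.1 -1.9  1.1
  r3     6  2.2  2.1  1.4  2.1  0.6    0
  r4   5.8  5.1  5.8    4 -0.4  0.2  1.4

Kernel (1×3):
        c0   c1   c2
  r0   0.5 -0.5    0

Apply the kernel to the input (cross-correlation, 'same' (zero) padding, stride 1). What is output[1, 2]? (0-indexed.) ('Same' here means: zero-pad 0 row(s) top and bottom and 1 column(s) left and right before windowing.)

The receptive field on the zero-padded input at this output position is [3.1 -2.2 -1.7]. Elementwise product with the kernel and sum: 3.1·0.5 + -2.2·-0.5.

2.65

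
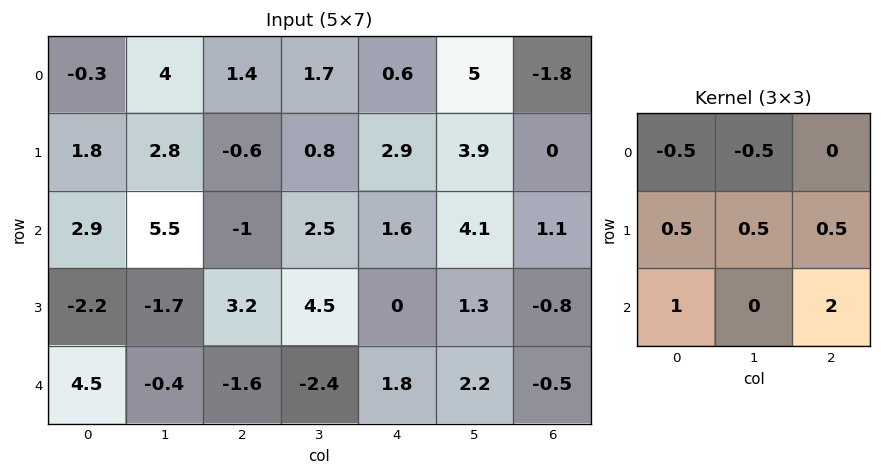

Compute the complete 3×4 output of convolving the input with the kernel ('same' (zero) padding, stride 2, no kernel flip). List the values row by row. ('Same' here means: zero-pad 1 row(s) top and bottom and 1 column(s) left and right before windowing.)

Output[0,0]: The receptive field on the zero-padded input at this output position is [0 0 0 / 0 -0.3 4 / 0 1.8 2.8]. Elementwise product with the kernel and sum: 0·-0.5 + 0·-0.5 + 0·0.5 + -0.3·0.5 + 4·0.5 + 0·1 + 2.8·2.
Output[0,1]: The receptive field on the zero-padded input at this output position is [0 0 0 / 4 1.4 1.7 / 2.8 -0.6 0.8]. Elementwise product with the kernel and sum: 0·-0.5 + 0·-0.5 + 4·0.5 + 1.4·0.5 + 1.7·0.5 + 2.8·1 + 0.8·2.

7.45 7.95 12.25 5.5
-0.1 9.7 9.35 1.95
3.15 -2.95 -1.45 0.6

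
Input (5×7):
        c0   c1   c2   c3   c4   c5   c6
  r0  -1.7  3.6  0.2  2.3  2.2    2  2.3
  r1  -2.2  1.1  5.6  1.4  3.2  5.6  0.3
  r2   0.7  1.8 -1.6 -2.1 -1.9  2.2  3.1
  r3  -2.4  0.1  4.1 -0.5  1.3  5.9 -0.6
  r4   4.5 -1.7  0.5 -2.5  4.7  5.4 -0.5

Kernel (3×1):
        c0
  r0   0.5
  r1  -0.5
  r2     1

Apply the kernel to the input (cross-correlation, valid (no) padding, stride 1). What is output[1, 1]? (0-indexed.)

-0.25

The receptive field on the input at this output position is [1.1 / 1.8 / 0.1]. Elementwise product with the kernel and sum: 1.1·0.5 + 1.8·-0.5 + 0.1·1.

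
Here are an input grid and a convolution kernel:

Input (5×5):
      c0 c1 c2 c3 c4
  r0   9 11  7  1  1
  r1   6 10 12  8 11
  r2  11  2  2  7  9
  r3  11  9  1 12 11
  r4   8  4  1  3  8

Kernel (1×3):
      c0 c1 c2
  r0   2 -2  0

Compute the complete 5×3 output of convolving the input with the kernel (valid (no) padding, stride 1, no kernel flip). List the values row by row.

-4 8 12
-8 -4 8
18 0 -10
4 16 -22
8 6 -4

Output[0,0]: The receptive field on the input at this output position is [9 11 7]. Elementwise product with the kernel and sum: 9·2 + 11·-2.
Output[0,1]: The receptive field on the input at this output position is [11 7 1]. Elementwise product with the kernel and sum: 11·2 + 7·-2.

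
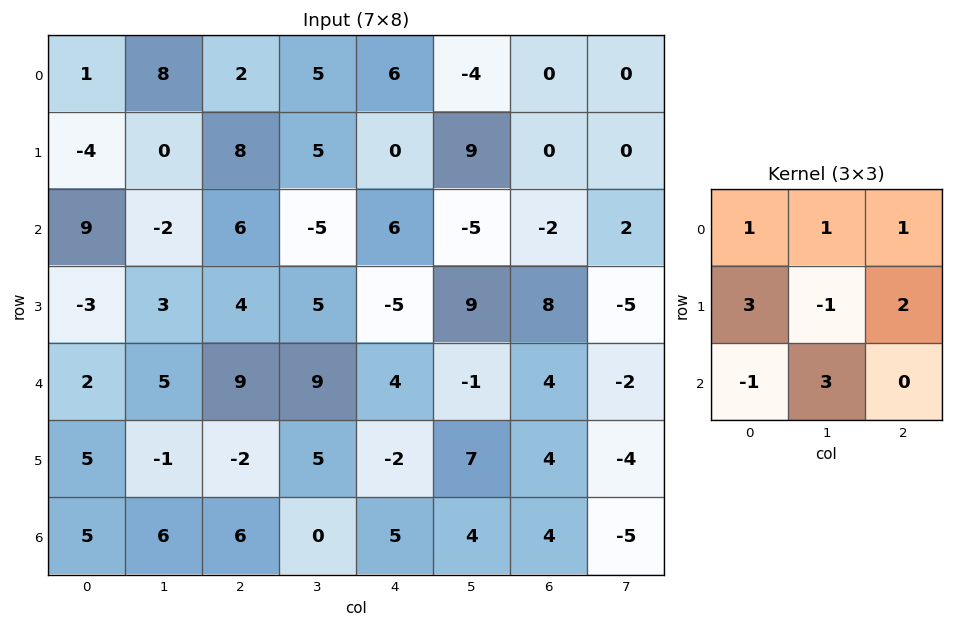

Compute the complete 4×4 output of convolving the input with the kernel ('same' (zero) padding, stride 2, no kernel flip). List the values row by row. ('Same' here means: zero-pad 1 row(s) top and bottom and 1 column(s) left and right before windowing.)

3 56 -4 -21
-26 0 -37 15
23 31 19 6
11 14 13 5

Output[0,0]: The receptive field on the zero-padded input at this output position is [0 0 0 / 0 1 8 / 0 -4 0]. Elementwise product with the kernel and sum: 0·1 + 0·1 + 0·1 + 0·3 + 1·-1 + 8·2 + 0·-1 + -4·3.
Output[0,1]: The receptive field on the zero-padded input at this output position is [0 0 0 / 8 2 5 / 0 8 5]. Elementwise product with the kernel and sum: 0·1 + 0·1 + 0·1 + 8·3 + 2·-1 + 5·2 + 0·-1 + 8·3.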